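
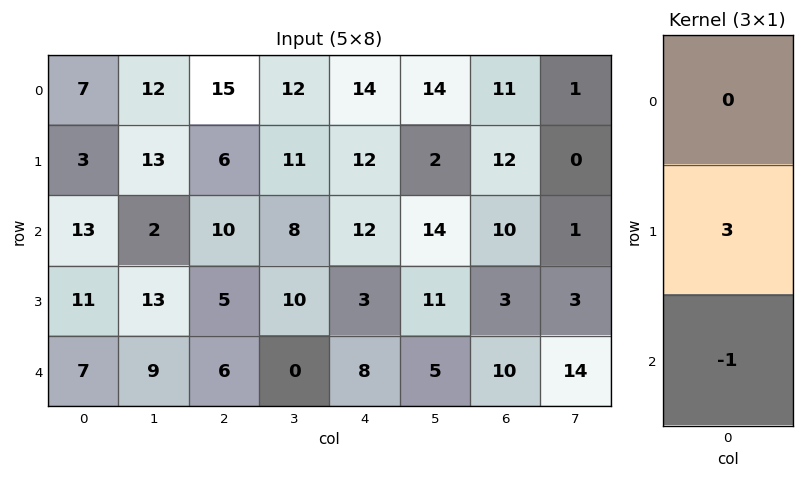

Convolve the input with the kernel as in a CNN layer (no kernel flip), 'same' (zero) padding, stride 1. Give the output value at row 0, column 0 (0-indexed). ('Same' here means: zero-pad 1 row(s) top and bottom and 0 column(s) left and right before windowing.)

The receptive field on the zero-padded input at this output position is [0 / 7 / 3]. Elementwise product with the kernel and sum: 7·3 + 3·-1.

18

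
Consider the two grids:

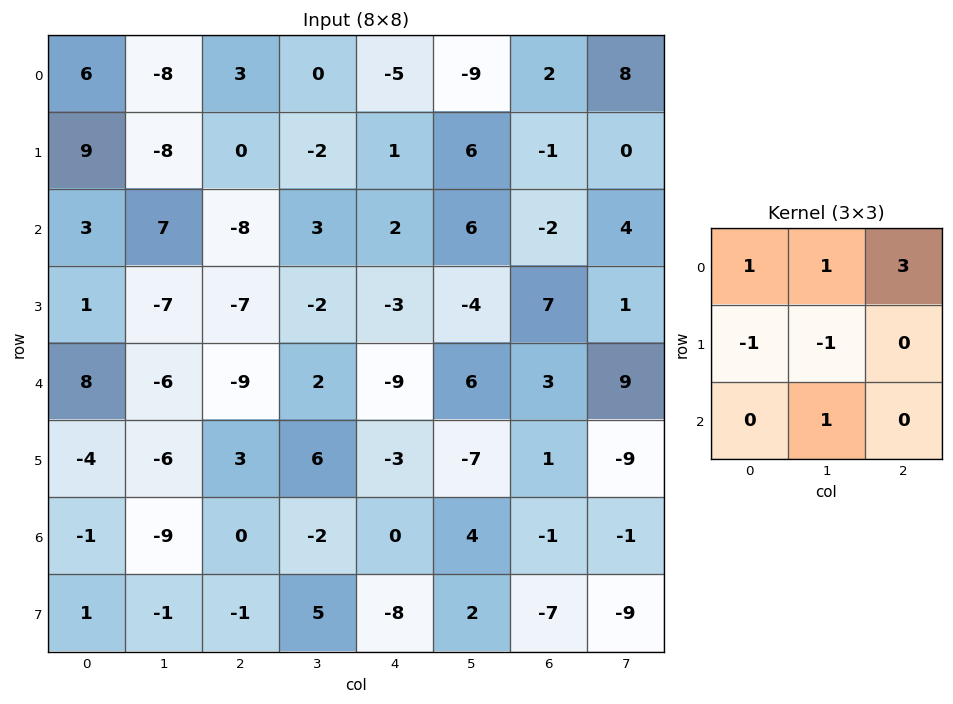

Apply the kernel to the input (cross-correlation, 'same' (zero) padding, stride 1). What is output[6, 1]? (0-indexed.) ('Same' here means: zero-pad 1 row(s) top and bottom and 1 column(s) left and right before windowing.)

The receptive field on the zero-padded input at this output position is [-4 -6 3 / -1 -9 0 / 1 -1 -1]. Elementwise product with the kernel and sum: -4·1 + -6·1 + 3·3 + -1·-1 + -9·-1 + -1·1.

8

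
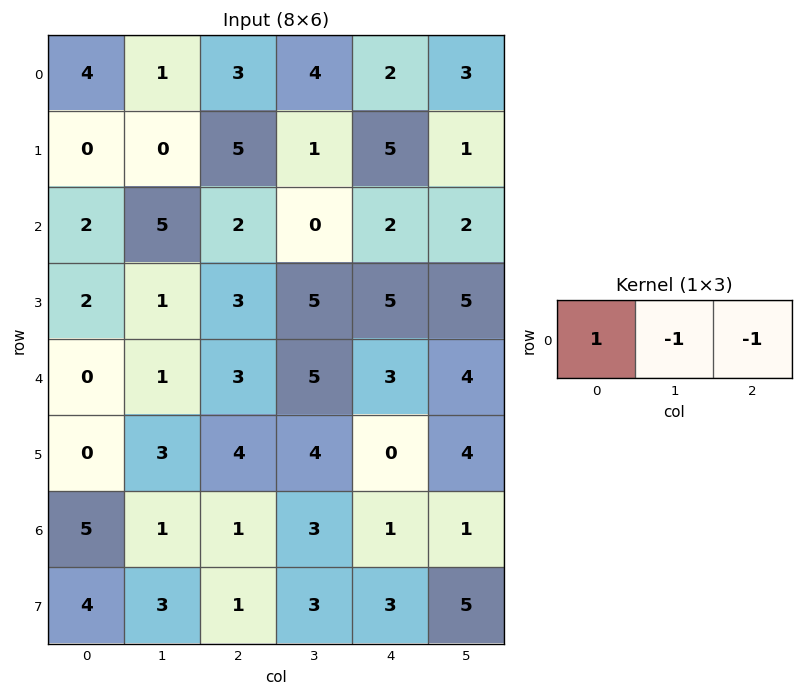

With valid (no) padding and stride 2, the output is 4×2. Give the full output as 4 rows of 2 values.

Output[0,0]: The receptive field on the input at this output position is [4 1 3]. Elementwise product with the kernel and sum: 4·1 + 1·-1 + 3·-1.

0 -3
-5 0
-4 -5
3 -3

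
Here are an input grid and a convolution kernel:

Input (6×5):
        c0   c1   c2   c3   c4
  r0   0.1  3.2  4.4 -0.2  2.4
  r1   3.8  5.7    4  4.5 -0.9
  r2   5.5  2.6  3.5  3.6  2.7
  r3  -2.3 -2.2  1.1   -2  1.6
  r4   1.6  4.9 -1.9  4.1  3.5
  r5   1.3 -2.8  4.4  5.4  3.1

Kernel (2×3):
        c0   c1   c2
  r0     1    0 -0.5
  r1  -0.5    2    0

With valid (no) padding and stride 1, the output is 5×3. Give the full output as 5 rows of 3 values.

Output[0,0]: The receptive field on the input at this output position is [0.1 3.2 4.4 / 3.8 5.7 4]. Elementwise product with the kernel and sum: 0.1·1 + 4.4·-0.5 + 3.8·-0.5 + 5.7·2.

7.4 8.45 10.2
4.25 9.15 9.9
0.5 4.1 -2.4
6.15 -7.45 9.45
-3.7 13.05 4.95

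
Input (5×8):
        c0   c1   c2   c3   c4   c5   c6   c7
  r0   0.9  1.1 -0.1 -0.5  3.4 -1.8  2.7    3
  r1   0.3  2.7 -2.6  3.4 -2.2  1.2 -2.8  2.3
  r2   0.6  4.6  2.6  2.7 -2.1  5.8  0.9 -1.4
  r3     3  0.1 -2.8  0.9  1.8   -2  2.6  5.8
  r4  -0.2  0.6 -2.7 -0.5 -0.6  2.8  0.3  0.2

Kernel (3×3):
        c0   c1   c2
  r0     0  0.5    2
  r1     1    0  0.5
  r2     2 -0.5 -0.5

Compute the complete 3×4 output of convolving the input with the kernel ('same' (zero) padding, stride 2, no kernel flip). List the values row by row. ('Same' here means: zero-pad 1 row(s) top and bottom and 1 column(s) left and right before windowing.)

Output[0,0]: The receptive field on the zero-padded input at this output position is [0 0 0 / 0 0.9 1.1 / 0 0.3 2.7]. Elementwise product with the kernel and sum: 0·0.5 + 0·2 + 0·1 + 1.1·0.5 + 0·2 + 0.3·-0.5 + 2.7·-0.5.
Output[0,1]: The receptive field on the zero-padded input at this output position is [0 0 0 / 1.1 -0.1 -0.5 / 2.7 -2.6 3.4]. Elementwise product with the kernel and sum: 0·0.5 + 0·2 + 1.1·1 + -0.5·0.5 + 2.7·2 + -2.6·-0.5 + 3.4·-0.5.

-0.95 5.85 5.9 2.35
6.3 12.6 8.8 0.1
2 0.75 -2.2 15.8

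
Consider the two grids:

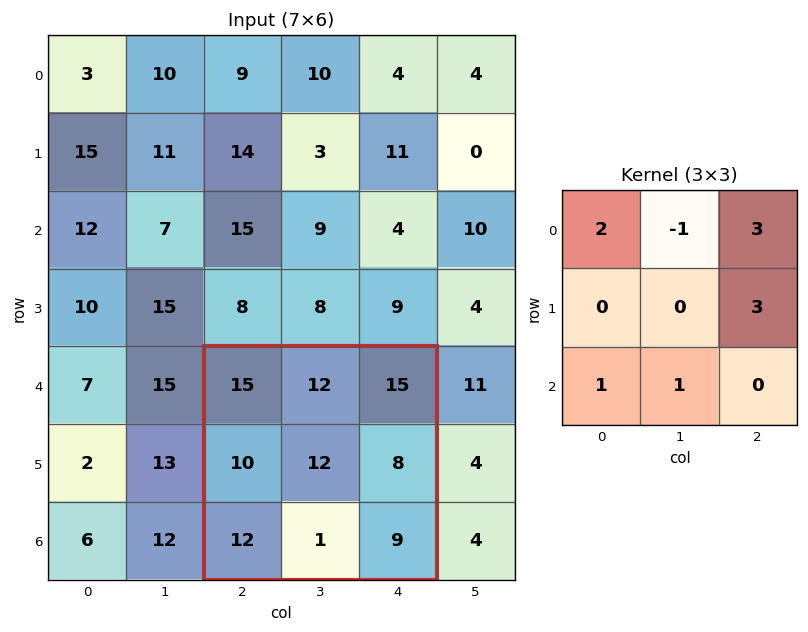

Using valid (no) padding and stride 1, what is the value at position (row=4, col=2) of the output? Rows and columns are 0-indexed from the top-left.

The receptive field on the input at this output position is [15 12 15 / 10 12 8 / 12 1 9]. Elementwise product with the kernel and sum: 15·2 + 12·-1 + 15·3 + 8·3 + 12·1 + 1·1.

100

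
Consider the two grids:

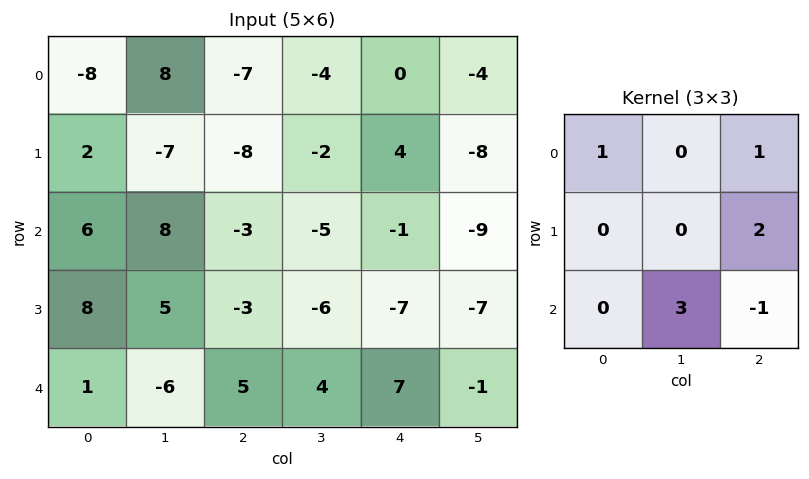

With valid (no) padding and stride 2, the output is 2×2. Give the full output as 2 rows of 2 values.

Output[0,0]: The receptive field on the input at this output position is [-8 8 -7 / 2 -7 -8 / 6 8 -3]. Elementwise product with the kernel and sum: -8·1 + -7·1 + -8·2 + 8·3 + -3·-1.

-4 -13
-26 -13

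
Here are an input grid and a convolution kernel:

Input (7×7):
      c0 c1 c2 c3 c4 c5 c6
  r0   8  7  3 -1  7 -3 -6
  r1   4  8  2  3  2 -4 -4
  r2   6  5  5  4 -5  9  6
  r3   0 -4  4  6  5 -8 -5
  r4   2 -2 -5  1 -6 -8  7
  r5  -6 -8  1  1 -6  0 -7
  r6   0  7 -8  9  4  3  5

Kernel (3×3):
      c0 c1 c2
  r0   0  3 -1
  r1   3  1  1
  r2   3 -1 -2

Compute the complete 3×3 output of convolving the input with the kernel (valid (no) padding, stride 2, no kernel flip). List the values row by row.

Output[0,0]: The receptive field on the input at this output position is [8 7 3 / 4 8 2 / 6 5 5]. Elementwise product with the kernel and sum: 7·3 + 3·-1 + 4·3 + 8·1 + 2·1 + 6·3 + 5·-1 + 5·-2.

43 22 -41
28 36 -1
-17 -34 -57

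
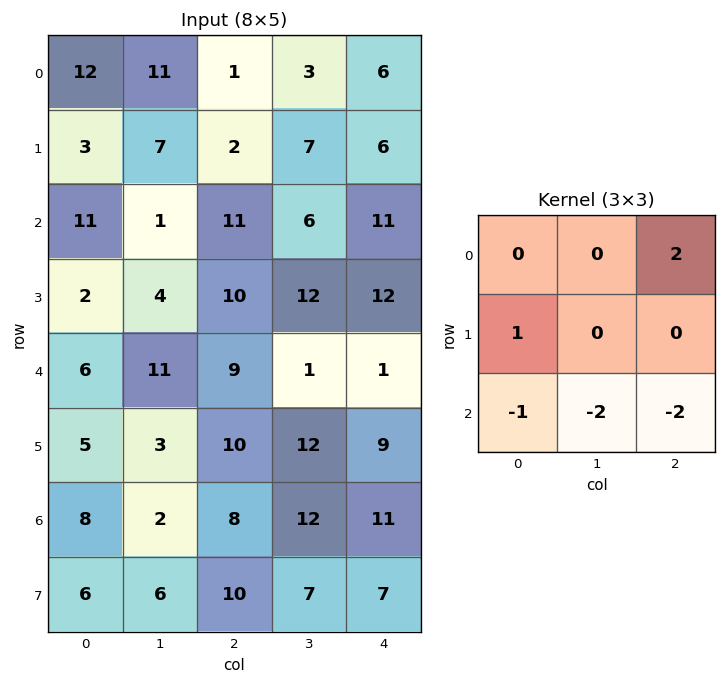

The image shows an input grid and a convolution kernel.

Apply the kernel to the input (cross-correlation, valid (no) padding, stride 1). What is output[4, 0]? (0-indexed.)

The receptive field on the input at this output position is [6 11 9 / 5 3 10 / 8 2 8]. Elementwise product with the kernel and sum: 9·2 + 5·1 + 8·-1 + 2·-2 + 8·-2.

-5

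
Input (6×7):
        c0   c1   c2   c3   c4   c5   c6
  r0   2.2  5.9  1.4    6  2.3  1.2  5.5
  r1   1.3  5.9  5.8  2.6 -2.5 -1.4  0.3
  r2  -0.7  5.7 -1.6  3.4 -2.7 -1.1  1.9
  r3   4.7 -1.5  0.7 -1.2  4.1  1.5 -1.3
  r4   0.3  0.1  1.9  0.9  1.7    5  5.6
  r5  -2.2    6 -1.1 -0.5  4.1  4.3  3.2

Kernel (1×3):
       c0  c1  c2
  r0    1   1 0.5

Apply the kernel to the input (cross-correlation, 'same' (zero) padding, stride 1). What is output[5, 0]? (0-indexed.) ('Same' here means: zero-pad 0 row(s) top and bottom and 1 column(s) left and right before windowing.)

The receptive field on the zero-padded input at this output position is [0 -2.2 6]. Elementwise product with the kernel and sum: 0·1 + -2.2·1 + 6·0.5.

0.8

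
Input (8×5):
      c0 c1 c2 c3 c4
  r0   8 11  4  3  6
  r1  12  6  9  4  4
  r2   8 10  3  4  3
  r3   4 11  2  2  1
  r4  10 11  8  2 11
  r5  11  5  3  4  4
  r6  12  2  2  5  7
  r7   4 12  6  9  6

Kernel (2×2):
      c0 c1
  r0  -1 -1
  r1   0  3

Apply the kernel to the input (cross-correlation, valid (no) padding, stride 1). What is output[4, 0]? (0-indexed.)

-6

The receptive field on the input at this output position is [10 11 / 11 5]. Elementwise product with the kernel and sum: 10·-1 + 11·-1 + 5·3.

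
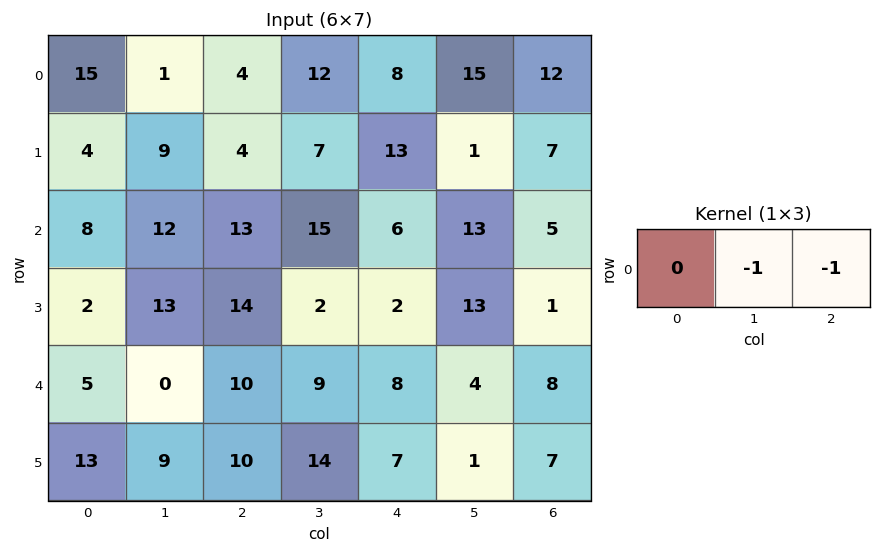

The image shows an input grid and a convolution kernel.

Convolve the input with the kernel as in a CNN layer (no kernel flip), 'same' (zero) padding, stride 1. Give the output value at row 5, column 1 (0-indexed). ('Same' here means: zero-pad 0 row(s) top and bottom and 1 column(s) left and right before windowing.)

-19

The receptive field on the zero-padded input at this output position is [13 9 10]. Elementwise product with the kernel and sum: 9·-1 + 10·-1.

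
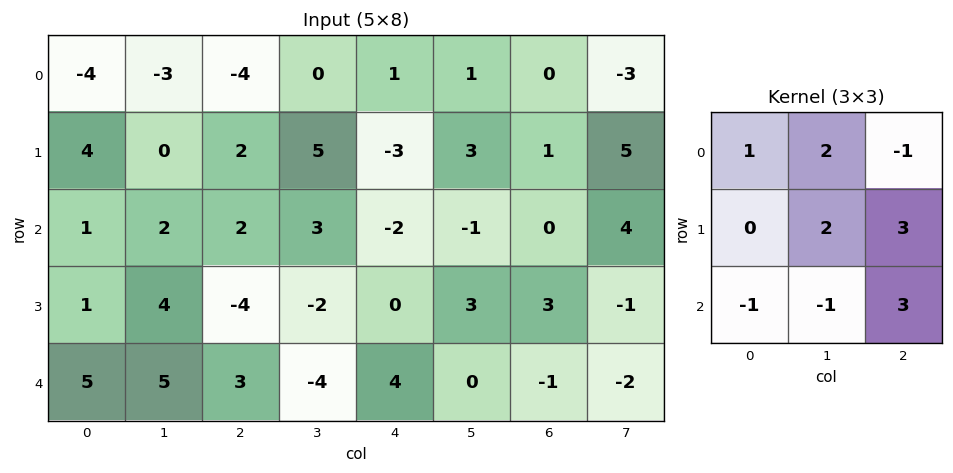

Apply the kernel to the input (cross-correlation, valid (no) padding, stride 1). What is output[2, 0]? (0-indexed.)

-2

The receptive field on the input at this output position is [1 2 2 / 1 4 -4 / 5 5 3]. Elementwise product with the kernel and sum: 1·1 + 2·2 + 2·-1 + 4·2 + -4·3 + 5·-1 + 5·-1 + 3·3.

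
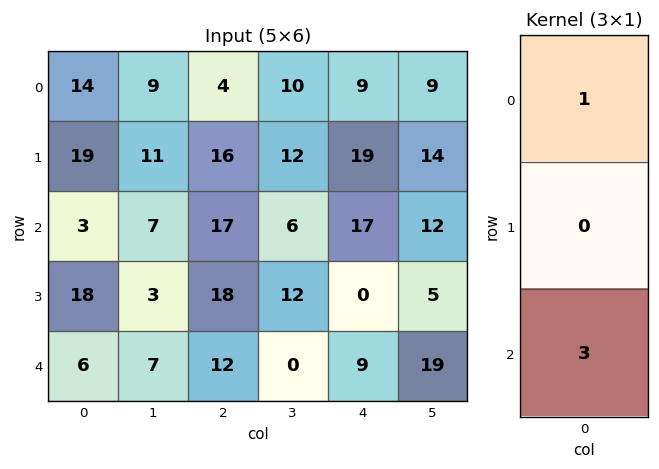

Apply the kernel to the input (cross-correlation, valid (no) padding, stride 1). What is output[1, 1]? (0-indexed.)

The receptive field on the input at this output position is [11 / 7 / 3]. Elementwise product with the kernel and sum: 11·1 + 3·3.

20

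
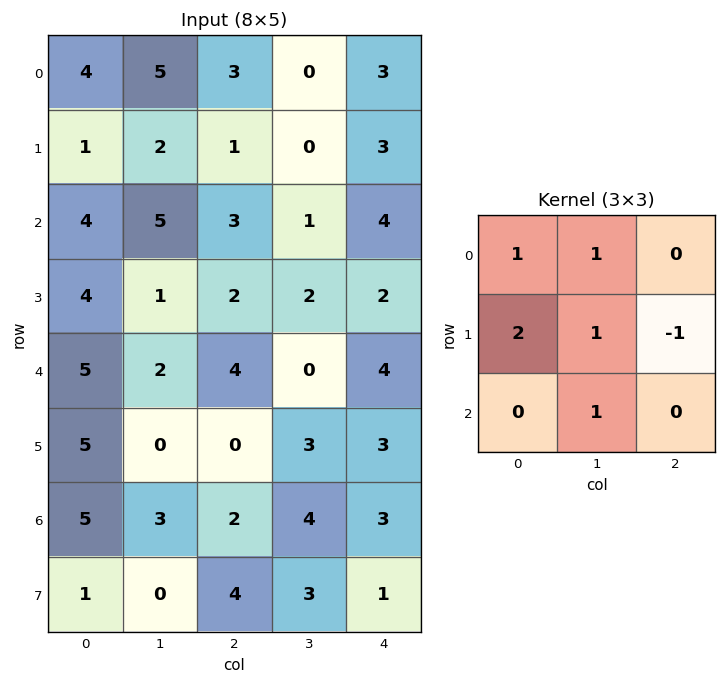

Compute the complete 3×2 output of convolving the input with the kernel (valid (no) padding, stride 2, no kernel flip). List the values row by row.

Output[0,0]: The receptive field on the input at this output position is [4 5 3 / 1 2 1 / 4 5 3]. Elementwise product with the kernel and sum: 4·1 + 5·1 + 1·2 + 2·1 + 1·-1 + 5·1.

17 3
18 8
20 8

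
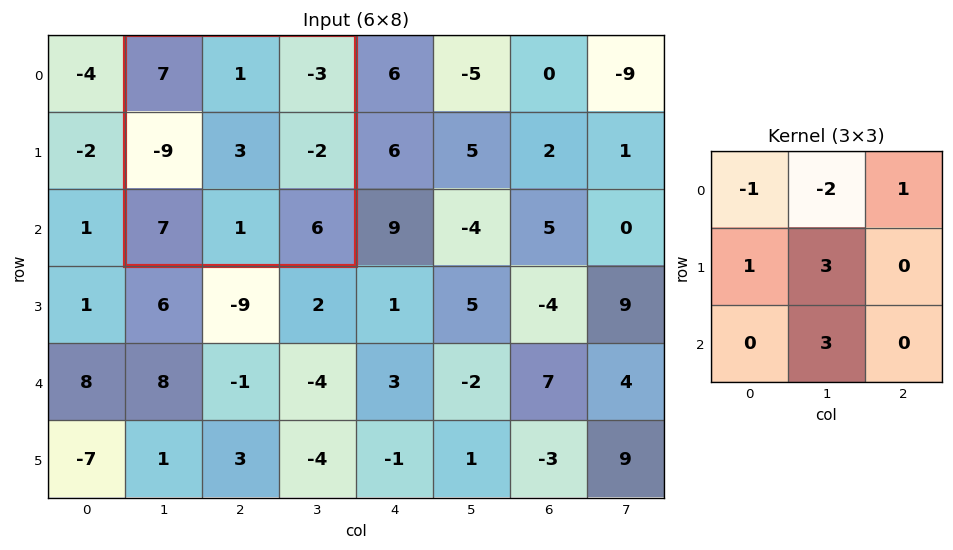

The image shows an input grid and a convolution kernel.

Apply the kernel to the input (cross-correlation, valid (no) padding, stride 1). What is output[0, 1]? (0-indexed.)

The receptive field on the input at this output position is [7 1 -3 / -9 3 -2 / 7 1 6]. Elementwise product with the kernel and sum: 7·-1 + 1·-2 + -3·1 + -9·1 + 3·3 + 1·3.

-9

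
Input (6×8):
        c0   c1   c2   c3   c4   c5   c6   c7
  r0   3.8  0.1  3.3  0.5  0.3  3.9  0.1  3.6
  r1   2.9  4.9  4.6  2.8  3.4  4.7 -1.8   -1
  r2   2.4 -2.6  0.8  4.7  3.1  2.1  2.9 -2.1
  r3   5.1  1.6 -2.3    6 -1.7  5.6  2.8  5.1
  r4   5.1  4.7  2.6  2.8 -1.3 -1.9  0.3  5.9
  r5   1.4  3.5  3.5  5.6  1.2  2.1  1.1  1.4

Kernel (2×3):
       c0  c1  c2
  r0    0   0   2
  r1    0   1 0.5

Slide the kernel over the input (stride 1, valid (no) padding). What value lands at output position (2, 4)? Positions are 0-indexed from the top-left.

12.8

The receptive field on the input at this output position is [3.1 2.1 2.9 / -1.7 5.6 2.8]. Elementwise product with the kernel and sum: 2.9·2 + 5.6·1 + 2.8·0.5.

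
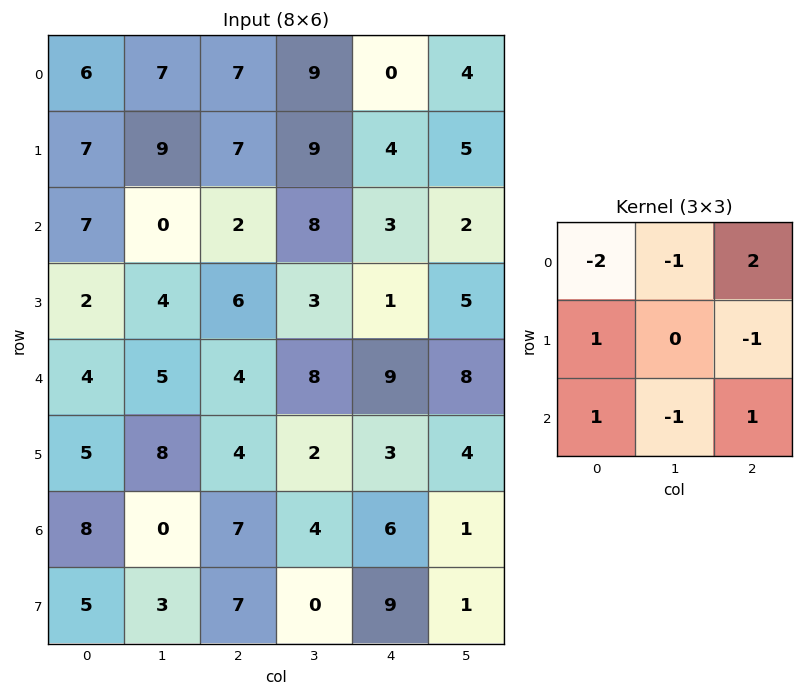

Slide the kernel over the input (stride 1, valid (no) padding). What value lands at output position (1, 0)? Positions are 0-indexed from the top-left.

0

The receptive field on the input at this output position is [7 9 7 / 7 0 2 / 2 4 6]. Elementwise product with the kernel and sum: 7·-2 + 9·-1 + 7·2 + 7·1 + 2·-1 + 2·1 + 4·-1 + 6·1.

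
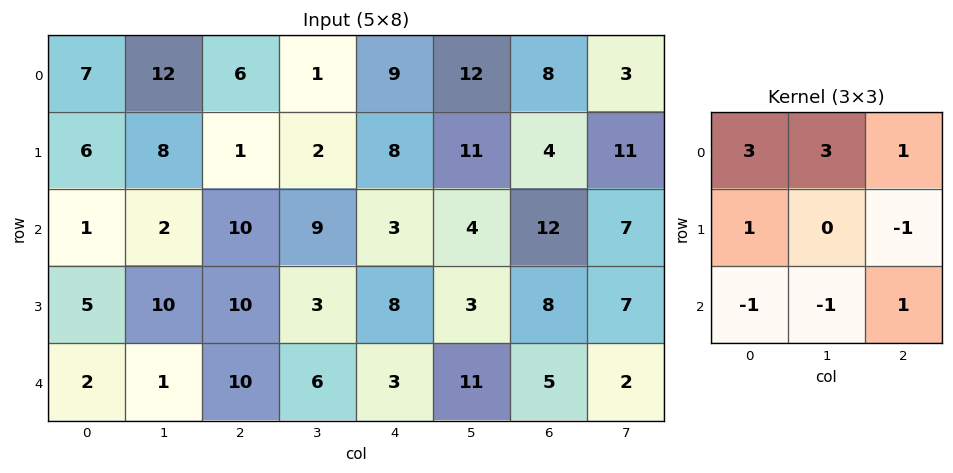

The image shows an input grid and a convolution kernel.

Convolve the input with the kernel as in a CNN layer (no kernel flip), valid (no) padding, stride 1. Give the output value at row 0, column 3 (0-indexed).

The receptive field on the input at this output position is [1 9 12 / 2 8 11 / 9 3 4]. Elementwise product with the kernel and sum: 1·3 + 9·3 + 12·1 + 2·1 + 11·-1 + 9·-1 + 3·-1 + 4·1.

25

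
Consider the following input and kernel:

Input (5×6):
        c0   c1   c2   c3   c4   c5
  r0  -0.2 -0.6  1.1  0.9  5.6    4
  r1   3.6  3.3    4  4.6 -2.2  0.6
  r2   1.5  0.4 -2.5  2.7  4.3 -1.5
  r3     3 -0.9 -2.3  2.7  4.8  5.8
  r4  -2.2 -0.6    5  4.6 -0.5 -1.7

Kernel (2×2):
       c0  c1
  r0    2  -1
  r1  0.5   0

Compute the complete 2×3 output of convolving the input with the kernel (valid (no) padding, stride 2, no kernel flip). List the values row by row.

2 3.3 6.1
4.1 -8.85 12.5

Output[0,0]: The receptive field on the input at this output position is [-0.2 -0.6 / 3.6 3.3]. Elementwise product with the kernel and sum: -0.2·2 + -0.6·-1 + 3.6·0.5.
Output[0,1]: The receptive field on the input at this output position is [1.1 0.9 / 4 4.6]. Elementwise product with the kernel and sum: 1.1·2 + 0.9·-1 + 4·0.5.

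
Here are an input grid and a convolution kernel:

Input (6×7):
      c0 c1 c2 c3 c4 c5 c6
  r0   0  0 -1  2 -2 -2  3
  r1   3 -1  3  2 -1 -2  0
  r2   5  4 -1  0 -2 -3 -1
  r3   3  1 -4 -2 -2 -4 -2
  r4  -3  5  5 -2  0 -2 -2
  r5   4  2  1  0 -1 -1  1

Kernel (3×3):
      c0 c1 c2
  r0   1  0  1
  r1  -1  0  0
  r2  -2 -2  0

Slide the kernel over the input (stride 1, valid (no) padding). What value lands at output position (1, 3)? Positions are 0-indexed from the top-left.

The receptive field on the input at this output position is [2 -1 -2 / 0 -2 -3 / -2 -2 -4]. Elementwise product with the kernel and sum: 2·1 + -2·1 + 0·-1 + -2·-2 + -2·-2.

8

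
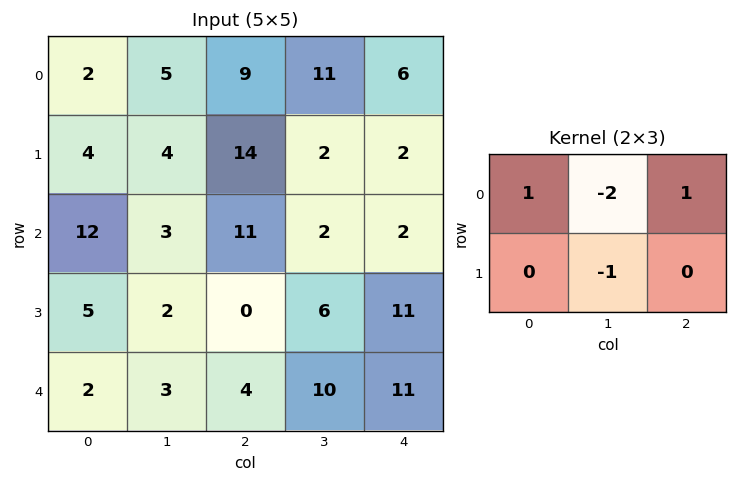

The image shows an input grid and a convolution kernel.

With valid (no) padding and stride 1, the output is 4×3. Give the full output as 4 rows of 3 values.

Output[0,0]: The receptive field on the input at this output position is [2 5 9 / 4 4 14]. Elementwise product with the kernel and sum: 2·1 + 5·-2 + 9·1 + 4·-1.

-3 -16 -9
7 -33 10
15 -17 3
-2 4 -11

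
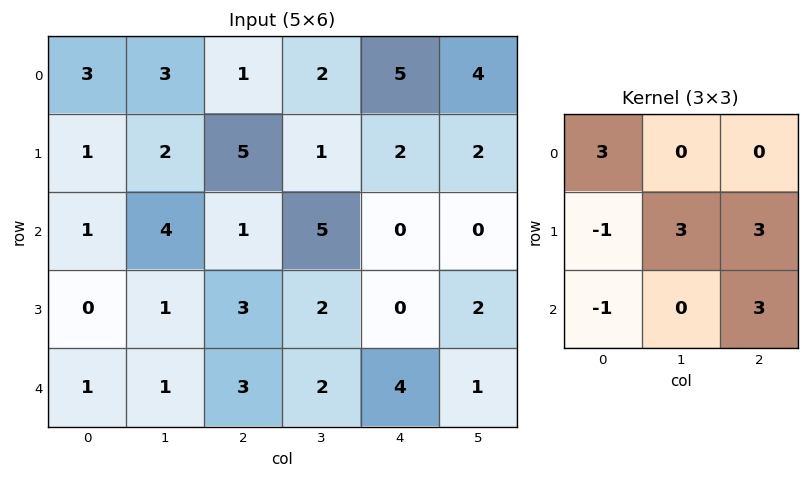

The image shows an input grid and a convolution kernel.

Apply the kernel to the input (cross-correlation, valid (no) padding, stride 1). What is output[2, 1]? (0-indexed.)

31

The receptive field on the input at this output position is [4 1 5 / 1 3 2 / 1 3 2]. Elementwise product with the kernel and sum: 4·3 + 1·-1 + 3·3 + 2·3 + 1·-1 + 2·3.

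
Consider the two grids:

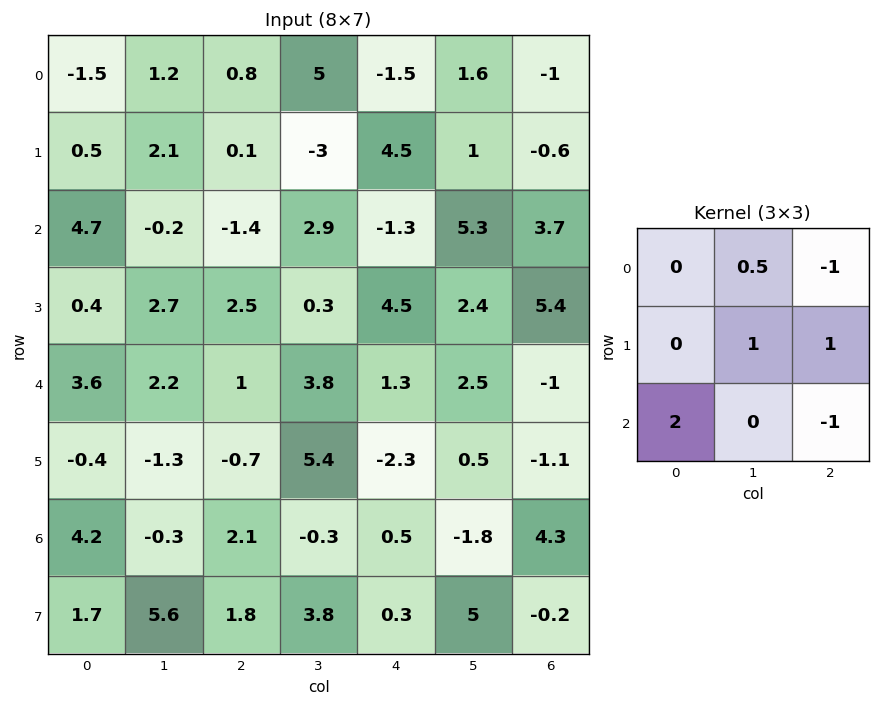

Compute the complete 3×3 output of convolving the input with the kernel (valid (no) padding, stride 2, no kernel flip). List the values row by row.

Output[0,0]: The receptive field on the input at this output position is [-1.5 1.2 0.8 / 0.5 2.1 0.1 / 4.7 -0.2 -1.4]. Elementwise product with the kernel and sum: 1.2·0.5 + 0.8·-1 + 2.1·1 + 0.1·1 + 4.7·2 + -1.4·-1.

12.8 4 -4.1
12.7 8.25 10.35
4.4 7.4 -1.65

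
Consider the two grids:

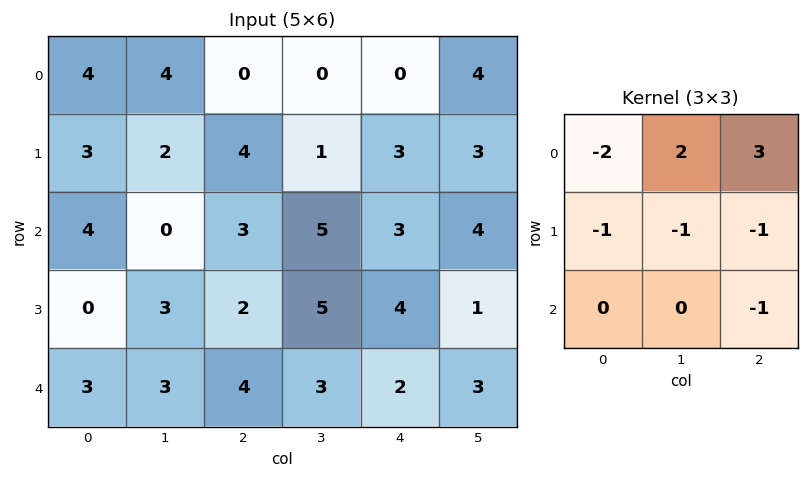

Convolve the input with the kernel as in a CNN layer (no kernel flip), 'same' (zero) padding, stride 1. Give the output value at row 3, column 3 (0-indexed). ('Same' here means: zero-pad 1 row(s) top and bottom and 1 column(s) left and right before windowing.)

The receptive field on the zero-padded input at this output position is [3 5 3 / 2 5 4 / 4 3 2]. Elementwise product with the kernel and sum: 3·-2 + 5·2 + 3·3 + 2·-1 + 5·-1 + 4·-1 + 2·-1.

0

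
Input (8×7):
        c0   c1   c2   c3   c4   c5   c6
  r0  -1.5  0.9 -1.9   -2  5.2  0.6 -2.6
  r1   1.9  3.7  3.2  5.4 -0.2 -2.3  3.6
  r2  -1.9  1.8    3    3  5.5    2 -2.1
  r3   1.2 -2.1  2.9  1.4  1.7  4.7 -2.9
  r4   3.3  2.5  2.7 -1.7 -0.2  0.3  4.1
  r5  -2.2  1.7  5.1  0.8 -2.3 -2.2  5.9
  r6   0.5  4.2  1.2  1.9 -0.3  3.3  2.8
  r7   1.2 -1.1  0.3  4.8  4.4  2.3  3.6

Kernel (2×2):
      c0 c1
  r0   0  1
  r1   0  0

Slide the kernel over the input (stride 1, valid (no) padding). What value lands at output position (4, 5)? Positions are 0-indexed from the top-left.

The receptive field on the input at this output position is [0.3 4.1 / -2.2 5.9]. Elementwise product with the kernel and sum: 4.1·1.

4.1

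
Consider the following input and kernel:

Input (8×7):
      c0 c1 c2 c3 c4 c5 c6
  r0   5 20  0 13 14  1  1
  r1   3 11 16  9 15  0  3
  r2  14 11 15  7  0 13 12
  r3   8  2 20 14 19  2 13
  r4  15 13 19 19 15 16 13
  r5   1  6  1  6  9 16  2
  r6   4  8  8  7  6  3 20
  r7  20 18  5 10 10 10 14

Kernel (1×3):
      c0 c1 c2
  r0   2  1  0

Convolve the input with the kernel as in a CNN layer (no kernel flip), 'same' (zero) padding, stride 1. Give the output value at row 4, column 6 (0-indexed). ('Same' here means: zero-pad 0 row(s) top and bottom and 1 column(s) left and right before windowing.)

The receptive field on the zero-padded input at this output position is [16 13 0]. Elementwise product with the kernel and sum: 16·2 + 13·1.

45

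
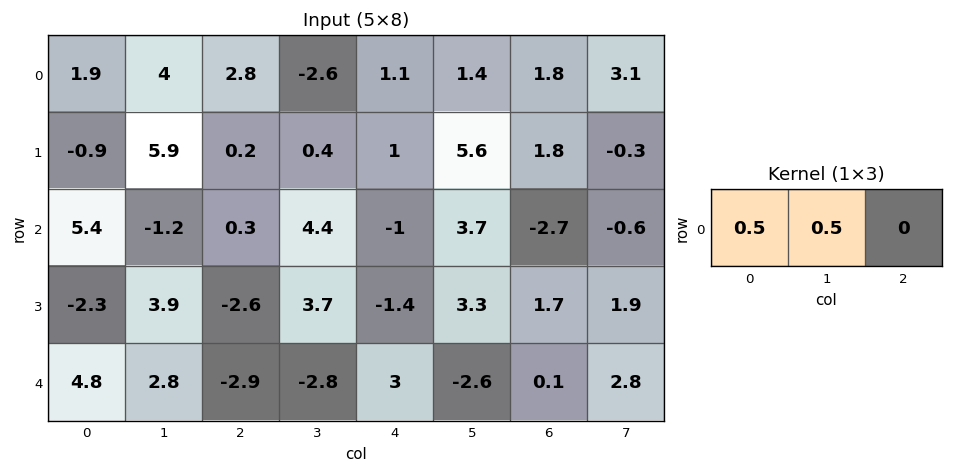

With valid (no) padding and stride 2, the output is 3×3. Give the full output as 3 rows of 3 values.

2.95 0.1 1.25
2.1 2.35 1.35
3.8 -2.85 0.2

Output[0,0]: The receptive field on the input at this output position is [1.9 4 2.8]. Elementwise product with the kernel and sum: 1.9·0.5 + 4·0.5.
Output[0,1]: The receptive field on the input at this output position is [2.8 -2.6 1.1]. Elementwise product with the kernel and sum: 2.8·0.5 + -2.6·0.5.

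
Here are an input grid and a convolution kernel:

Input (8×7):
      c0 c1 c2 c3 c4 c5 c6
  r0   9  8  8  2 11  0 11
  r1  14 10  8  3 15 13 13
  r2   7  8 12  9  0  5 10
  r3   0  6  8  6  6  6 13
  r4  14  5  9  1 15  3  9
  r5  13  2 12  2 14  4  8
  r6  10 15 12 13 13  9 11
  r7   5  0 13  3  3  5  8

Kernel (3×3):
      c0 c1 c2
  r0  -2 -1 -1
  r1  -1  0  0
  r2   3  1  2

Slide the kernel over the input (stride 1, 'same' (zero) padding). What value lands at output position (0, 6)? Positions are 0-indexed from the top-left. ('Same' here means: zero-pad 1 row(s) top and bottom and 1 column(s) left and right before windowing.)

The receptive field on the zero-padded input at this output position is [0 0 0 / 0 11 0 / 13 13 0]. Elementwise product with the kernel and sum: 0·-2 + 0·-1 + 0·-1 + 0·-1 + 13·3 + 13·1 + 0·2.

52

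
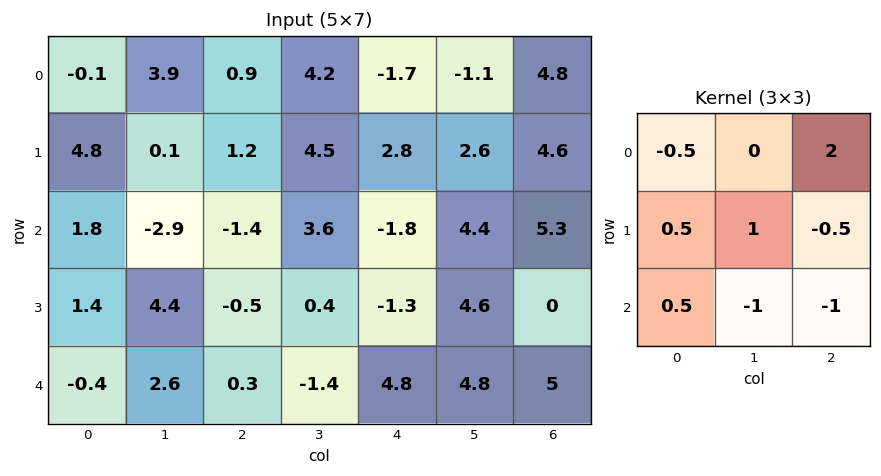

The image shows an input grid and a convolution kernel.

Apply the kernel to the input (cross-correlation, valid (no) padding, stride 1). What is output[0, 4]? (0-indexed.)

The receptive field on the input at this output position is [-1.7 -1.1 4.8 / 2.8 2.6 4.6 / -1.8 4.4 5.3]. Elementwise product with the kernel and sum: -1.7·-0.5 + 4.8·2 + 2.8·0.5 + 2.6·1 + 4.6·-0.5 + -1.8·0.5 + 4.4·-1 + 5.3·-1.

1.55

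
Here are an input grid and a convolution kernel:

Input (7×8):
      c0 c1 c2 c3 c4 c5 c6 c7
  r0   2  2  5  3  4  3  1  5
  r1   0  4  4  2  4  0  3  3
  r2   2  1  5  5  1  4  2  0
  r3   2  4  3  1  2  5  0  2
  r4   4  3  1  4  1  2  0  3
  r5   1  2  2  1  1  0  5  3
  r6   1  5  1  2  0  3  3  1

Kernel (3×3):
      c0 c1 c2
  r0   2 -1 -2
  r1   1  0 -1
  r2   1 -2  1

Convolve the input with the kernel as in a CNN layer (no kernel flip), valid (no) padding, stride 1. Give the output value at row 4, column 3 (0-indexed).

9

The receptive field on the input at this output position is [4 1 2 / 1 1 0 / 2 0 3]. Elementwise product with the kernel and sum: 4·2 + 1·-1 + 2·-2 + 1·1 + 0·-1 + 2·1 + 0·-2 + 3·1.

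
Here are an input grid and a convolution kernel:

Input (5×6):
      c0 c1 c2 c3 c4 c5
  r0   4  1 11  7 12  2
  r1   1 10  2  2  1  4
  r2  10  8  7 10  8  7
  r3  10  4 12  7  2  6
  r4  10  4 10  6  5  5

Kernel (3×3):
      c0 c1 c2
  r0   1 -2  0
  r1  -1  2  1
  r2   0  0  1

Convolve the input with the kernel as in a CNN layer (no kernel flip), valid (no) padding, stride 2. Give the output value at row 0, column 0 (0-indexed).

The receptive field on the input at this output position is [4 1 11 / 1 10 2 / 10 8 7]. Elementwise product with the kernel and sum: 4·1 + 1·-2 + 1·-1 + 10·2 + 2·1 + 7·1.

30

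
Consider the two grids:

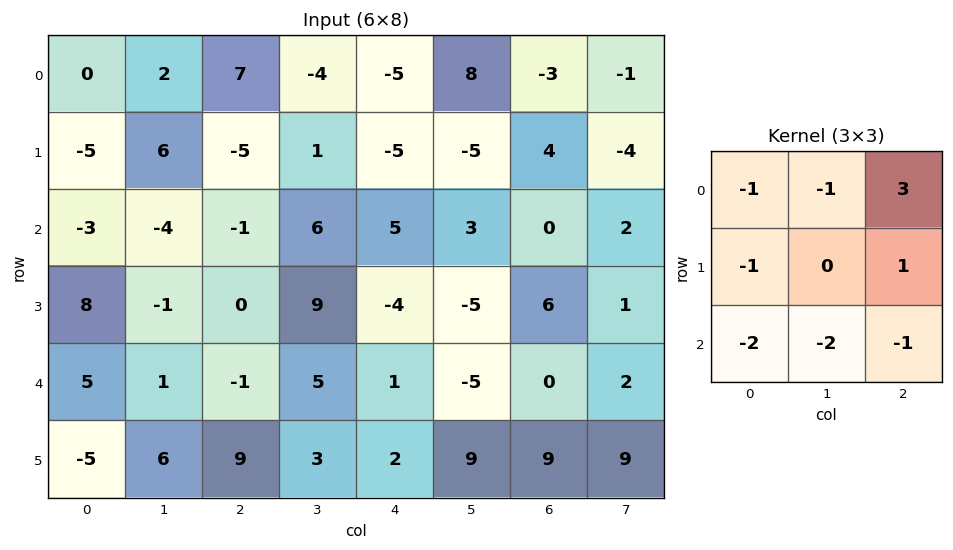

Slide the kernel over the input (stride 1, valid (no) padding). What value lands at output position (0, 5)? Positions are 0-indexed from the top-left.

-15

The receptive field on the input at this output position is [8 -3 -1 / -5 4 -4 / 3 0 2]. Elementwise product with the kernel and sum: 8·-1 + -3·-1 + -1·3 + -5·-1 + -4·1 + 3·-2 + 0·-2 + 2·-1.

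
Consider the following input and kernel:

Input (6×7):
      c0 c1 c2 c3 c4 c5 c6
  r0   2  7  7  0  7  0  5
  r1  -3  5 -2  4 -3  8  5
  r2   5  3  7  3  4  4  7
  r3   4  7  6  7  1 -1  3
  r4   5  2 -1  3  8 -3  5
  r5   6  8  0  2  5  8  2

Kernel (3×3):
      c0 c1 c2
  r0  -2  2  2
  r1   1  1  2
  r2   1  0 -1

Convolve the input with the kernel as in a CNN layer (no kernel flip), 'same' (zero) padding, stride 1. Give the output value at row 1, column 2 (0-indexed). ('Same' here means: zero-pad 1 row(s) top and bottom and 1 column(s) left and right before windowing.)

11

The receptive field on the zero-padded input at this output position is [7 7 0 / 5 -2 4 / 3 7 3]. Elementwise product with the kernel and sum: 7·-2 + 7·2 + 0·2 + 5·1 + -2·1 + 4·2 + 3·1 + 3·-1.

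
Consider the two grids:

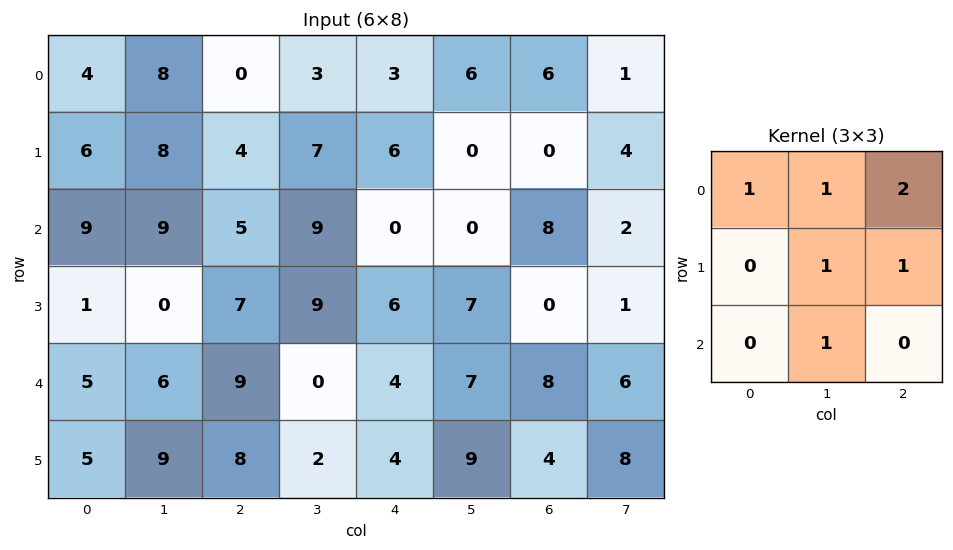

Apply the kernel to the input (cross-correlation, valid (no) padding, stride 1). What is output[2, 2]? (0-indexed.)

29

The receptive field on the input at this output position is [5 9 0 / 7 9 6 / 9 0 4]. Elementwise product with the kernel and sum: 5·1 + 9·1 + 0·2 + 9·1 + 6·1 + 0·1.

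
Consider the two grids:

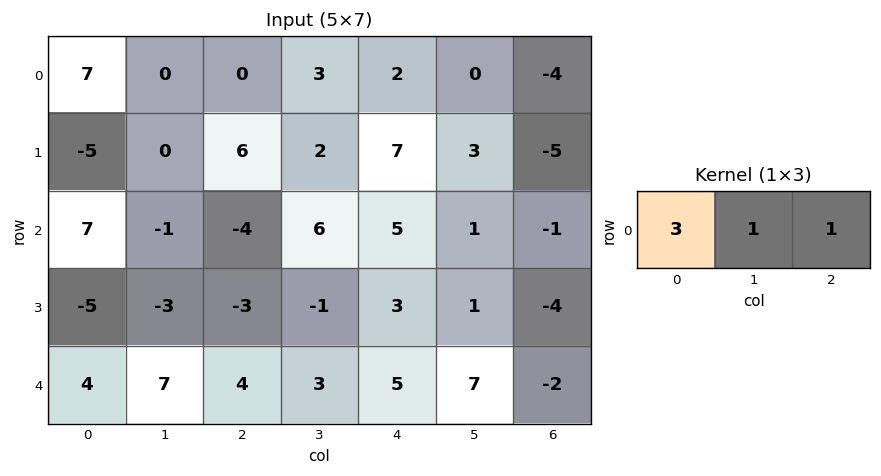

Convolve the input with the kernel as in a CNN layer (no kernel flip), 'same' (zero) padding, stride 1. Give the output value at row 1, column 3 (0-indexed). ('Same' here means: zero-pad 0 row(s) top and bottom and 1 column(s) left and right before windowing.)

The receptive field on the zero-padded input at this output position is [6 2 7]. Elementwise product with the kernel and sum: 6·3 + 2·1 + 7·1.

27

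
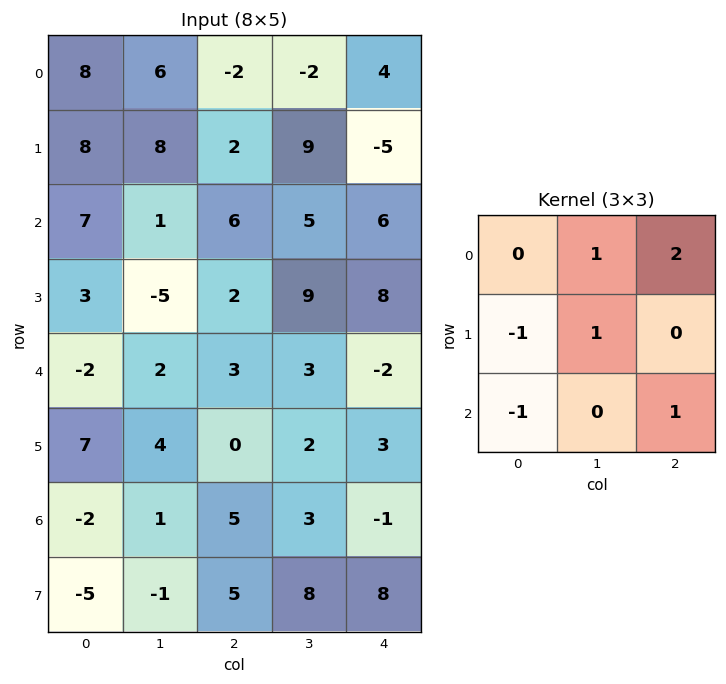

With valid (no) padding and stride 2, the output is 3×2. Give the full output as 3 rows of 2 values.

1 13
10 19
12 -5

Output[0,0]: The receptive field on the input at this output position is [8 6 -2 / 8 8 2 / 7 1 6]. Elementwise product with the kernel and sum: 6·1 + -2·2 + 8·-1 + 8·1 + 7·-1 + 6·1.
Output[0,1]: The receptive field on the input at this output position is [-2 -2 4 / 2 9 -5 / 6 5 6]. Elementwise product with the kernel and sum: -2·1 + 4·2 + 2·-1 + 9·1 + 6·-1 + 6·1.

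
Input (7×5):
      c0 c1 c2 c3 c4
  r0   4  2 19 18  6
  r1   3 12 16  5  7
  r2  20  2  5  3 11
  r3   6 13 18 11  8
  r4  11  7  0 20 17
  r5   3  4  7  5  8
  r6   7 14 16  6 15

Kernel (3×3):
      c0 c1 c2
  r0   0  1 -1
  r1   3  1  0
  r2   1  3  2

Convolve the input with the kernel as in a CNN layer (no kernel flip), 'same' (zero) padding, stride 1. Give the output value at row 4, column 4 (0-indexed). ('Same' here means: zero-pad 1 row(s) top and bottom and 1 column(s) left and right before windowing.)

The receptive field on the zero-padded input at this output position is [11 8 0 / 20 17 0 / 5 8 0]. Elementwise product with the kernel and sum: 8·1 + 0·-1 + 20·3 + 17·1 + 5·1 + 8·3 + 0·2.

114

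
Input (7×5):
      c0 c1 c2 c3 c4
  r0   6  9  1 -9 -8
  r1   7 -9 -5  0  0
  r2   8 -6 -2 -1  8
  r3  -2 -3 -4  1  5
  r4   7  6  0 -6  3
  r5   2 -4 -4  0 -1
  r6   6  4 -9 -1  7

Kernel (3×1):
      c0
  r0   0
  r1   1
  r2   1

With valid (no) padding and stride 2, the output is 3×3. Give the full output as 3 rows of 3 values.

15 -7 8
5 -4 8
8 -13 6

Output[0,0]: The receptive field on the input at this output position is [6 / 7 / 8]. Elementwise product with the kernel and sum: 7·1 + 8·1.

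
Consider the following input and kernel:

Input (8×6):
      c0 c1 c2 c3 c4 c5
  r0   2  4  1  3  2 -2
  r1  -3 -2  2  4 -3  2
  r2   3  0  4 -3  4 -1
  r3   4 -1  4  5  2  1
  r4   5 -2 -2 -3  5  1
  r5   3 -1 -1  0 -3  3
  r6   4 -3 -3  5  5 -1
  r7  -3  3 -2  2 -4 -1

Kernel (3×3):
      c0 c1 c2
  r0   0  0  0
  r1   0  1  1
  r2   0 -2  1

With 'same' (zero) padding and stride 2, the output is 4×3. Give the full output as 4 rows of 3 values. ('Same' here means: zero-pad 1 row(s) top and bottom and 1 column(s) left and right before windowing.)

Output[0,0]: The receptive field on the zero-padded input at this output position is [0 0 0 / 0 2 4 / 0 -3 -2]. Elementwise product with the kernel and sum: 2·1 + 4·1 + -3·-2 + -2·1.
Output[0,1]: The receptive field on the zero-padded input at this output position is [0 0 0 / 4 1 3 / -2 2 4]. Elementwise product with the kernel and sum: 1·1 + 3·1 + 2·-2 + 4·1.

10 4 8
-6 -2 0
-4 -3 15
10 8 11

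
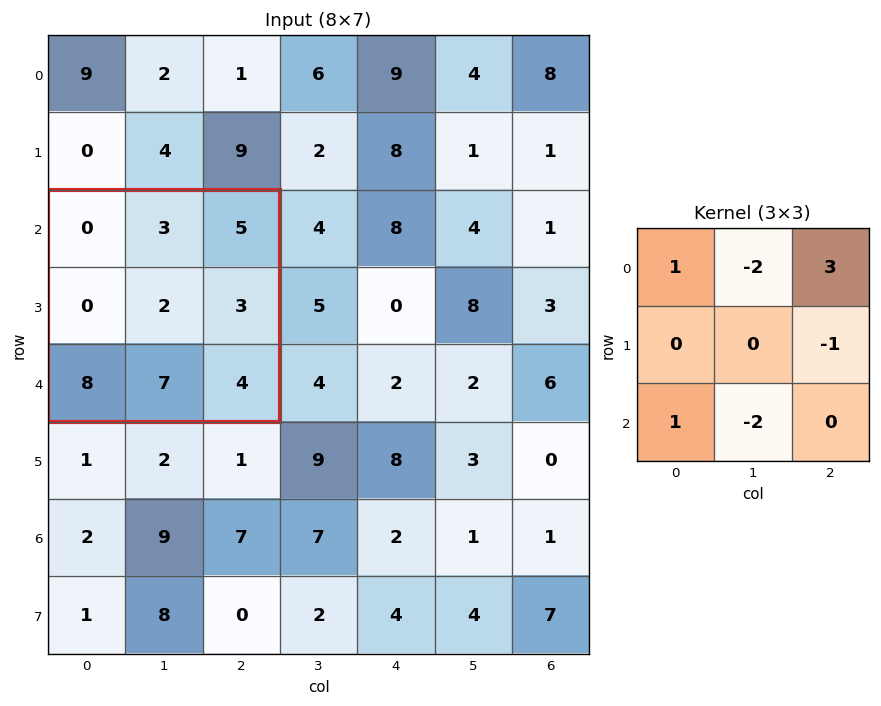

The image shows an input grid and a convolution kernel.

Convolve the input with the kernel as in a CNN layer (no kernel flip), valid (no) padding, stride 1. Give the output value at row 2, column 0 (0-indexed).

0

The receptive field on the input at this output position is [0 3 5 / 0 2 3 / 8 7 4]. Elementwise product with the kernel and sum: 0·1 + 3·-2 + 5·3 + 3·-1 + 8·1 + 7·-2.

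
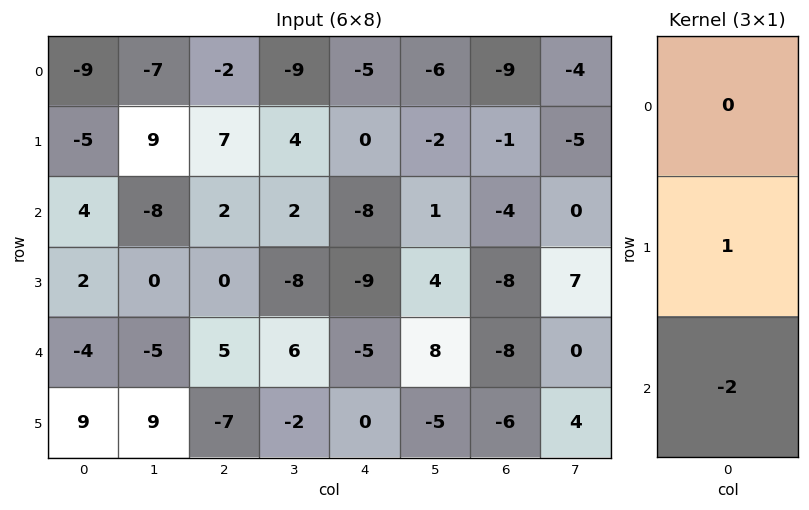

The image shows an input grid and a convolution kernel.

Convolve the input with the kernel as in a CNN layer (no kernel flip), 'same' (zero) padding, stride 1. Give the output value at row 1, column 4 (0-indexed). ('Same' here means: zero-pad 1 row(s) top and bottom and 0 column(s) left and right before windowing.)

16

The receptive field on the zero-padded input at this output position is [-5 / 0 / -8]. Elementwise product with the kernel and sum: 0·1 + -8·-2.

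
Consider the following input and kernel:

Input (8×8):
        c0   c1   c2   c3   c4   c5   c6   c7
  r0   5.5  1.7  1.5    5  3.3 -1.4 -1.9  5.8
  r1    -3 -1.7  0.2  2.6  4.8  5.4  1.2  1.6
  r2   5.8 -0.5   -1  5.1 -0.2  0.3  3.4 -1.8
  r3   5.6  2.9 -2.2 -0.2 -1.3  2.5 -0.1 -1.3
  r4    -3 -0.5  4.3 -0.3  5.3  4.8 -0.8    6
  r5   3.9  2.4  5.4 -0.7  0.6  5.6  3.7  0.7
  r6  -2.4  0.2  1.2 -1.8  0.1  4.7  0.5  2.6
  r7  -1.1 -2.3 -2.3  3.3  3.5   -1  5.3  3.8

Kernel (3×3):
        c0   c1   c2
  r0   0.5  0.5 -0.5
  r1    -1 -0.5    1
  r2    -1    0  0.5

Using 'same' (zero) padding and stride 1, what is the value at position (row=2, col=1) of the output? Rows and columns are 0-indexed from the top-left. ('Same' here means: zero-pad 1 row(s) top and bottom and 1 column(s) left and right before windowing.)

The receptive field on the zero-padded input at this output position is [-3 -1.7 0.2 / 5.8 -0.5 -1 / 5.6 2.9 -2.2]. Elementwise product with the kernel and sum: -3·0.5 + -1.7·0.5 + 0.2·-0.5 + 5.8·-1 + -0.5·-0.5 + -1·1 + 5.6·-1 + -2.2·0.5.

-15.7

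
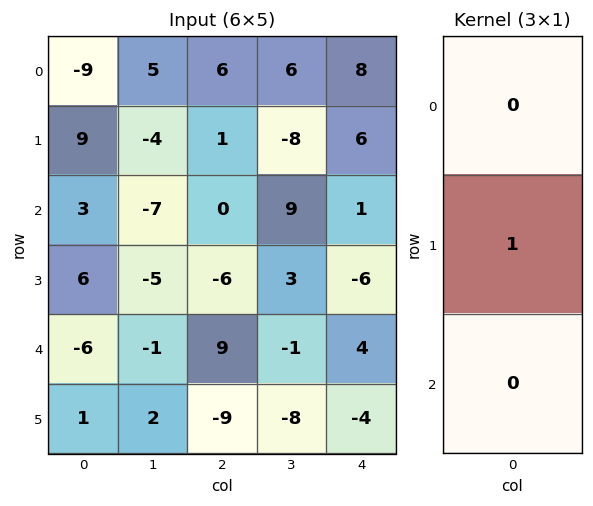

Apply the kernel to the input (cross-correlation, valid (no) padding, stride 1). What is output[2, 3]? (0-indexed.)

The receptive field on the input at this output position is [9 / 3 / -1]. Elementwise product with the kernel and sum: 3·1.

3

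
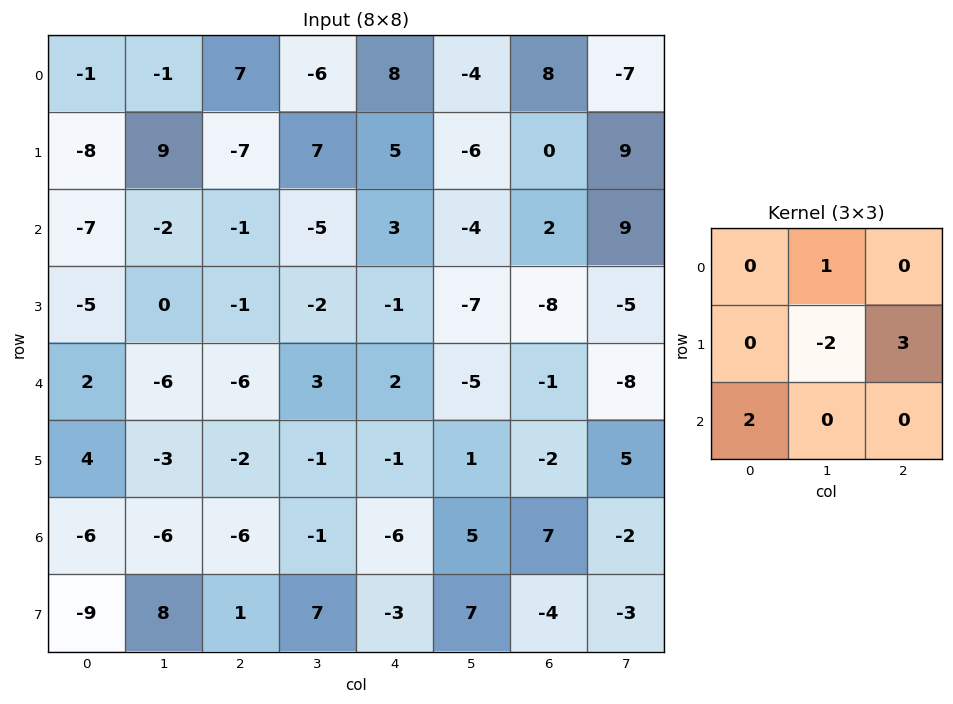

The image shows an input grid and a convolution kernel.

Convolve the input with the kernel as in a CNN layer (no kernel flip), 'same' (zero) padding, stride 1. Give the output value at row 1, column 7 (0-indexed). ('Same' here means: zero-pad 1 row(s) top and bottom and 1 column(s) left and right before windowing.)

The receptive field on the zero-padded input at this output position is [8 -7 0 / 0 9 0 / 2 9 0]. Elementwise product with the kernel and sum: -7·1 + 9·-2 + 0·3 + 2·2.

-21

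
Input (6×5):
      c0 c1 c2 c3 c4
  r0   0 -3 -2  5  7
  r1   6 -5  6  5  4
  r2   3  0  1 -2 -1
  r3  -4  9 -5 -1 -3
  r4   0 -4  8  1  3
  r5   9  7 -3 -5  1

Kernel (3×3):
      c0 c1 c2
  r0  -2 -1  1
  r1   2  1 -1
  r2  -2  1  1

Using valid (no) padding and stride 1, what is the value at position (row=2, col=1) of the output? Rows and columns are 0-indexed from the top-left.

28

The receptive field on the input at this output position is [0 1 -2 / 9 -5 -1 / -4 8 1]. Elementwise product with the kernel and sum: 0·-2 + 1·-1 + -2·1 + 9·2 + -5·1 + -1·-1 + -4·-2 + 8·1 + 1·1.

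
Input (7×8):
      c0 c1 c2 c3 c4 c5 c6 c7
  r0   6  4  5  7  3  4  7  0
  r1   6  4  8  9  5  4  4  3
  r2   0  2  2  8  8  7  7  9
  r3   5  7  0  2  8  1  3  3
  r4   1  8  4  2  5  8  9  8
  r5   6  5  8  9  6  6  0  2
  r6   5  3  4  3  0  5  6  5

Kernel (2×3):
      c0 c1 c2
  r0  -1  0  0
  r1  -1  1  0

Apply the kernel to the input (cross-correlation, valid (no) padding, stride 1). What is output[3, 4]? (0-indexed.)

-5

The receptive field on the input at this output position is [8 1 3 / 5 8 9]. Elementwise product with the kernel and sum: 8·-1 + 5·-1 + 8·1.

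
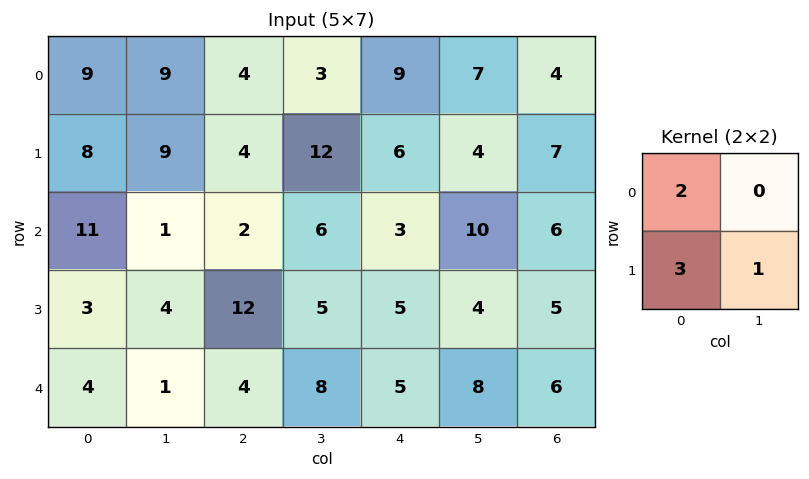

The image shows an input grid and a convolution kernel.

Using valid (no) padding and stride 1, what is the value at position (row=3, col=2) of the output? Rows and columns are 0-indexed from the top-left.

The receptive field on the input at this output position is [12 5 / 4 8]. Elementwise product with the kernel and sum: 12·2 + 4·3 + 8·1.

44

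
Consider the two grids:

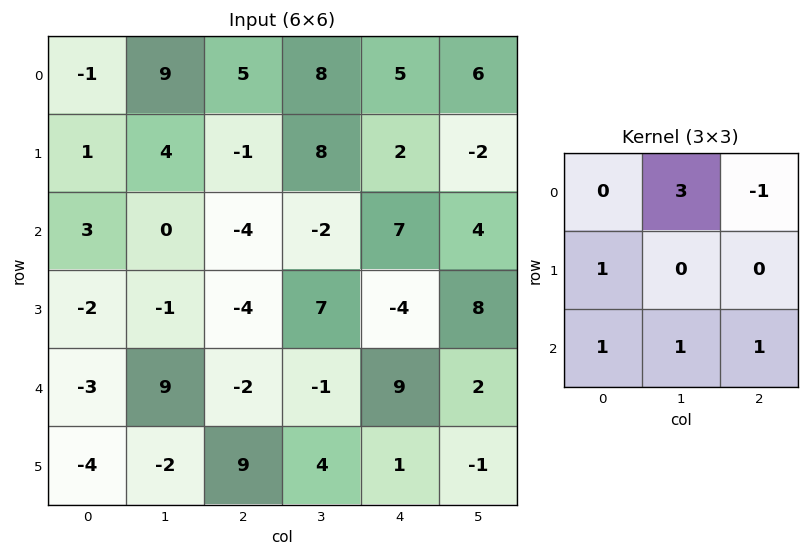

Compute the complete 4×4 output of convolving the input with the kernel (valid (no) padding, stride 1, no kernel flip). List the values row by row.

22 5 19 26
9 -9 17 17
6 -5 -11 34
1 1 37 -17

Output[0,0]: The receptive field on the input at this output position is [-1 9 5 / 1 4 -1 / 3 0 -4]. Elementwise product with the kernel and sum: 9·3 + 5·-1 + 1·1 + 3·1 + 0·1 + -4·1.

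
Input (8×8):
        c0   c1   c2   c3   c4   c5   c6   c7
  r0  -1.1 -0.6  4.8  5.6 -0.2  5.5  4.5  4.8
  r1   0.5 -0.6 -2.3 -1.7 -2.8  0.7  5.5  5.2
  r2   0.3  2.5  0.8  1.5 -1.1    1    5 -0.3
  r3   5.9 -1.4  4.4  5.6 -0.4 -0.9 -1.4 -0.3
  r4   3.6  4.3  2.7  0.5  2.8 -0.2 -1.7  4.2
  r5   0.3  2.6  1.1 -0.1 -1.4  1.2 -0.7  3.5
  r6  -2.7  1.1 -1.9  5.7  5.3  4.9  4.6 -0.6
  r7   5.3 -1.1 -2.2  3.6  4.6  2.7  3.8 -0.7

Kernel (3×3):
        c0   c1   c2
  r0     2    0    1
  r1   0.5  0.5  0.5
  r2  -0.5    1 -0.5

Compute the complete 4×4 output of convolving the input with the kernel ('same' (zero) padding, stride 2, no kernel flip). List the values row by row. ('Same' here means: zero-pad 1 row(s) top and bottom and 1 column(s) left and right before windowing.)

Output[0,0]: The receptive field on the zero-padded input at this output position is [0 0 0 / 0 -1.1 -0.6 / 0 0.5 -0.6]. Elementwise product with the kernel and sum: 0·2 + 0·1 + 0·0.5 + -1.1·0.5 + -0.6·0.5 + 0·-0.5 + 0.5·1 + -0.6·-0.5.

-0.05 3.75 3.15 9.95
7.4 1.8 -4.75 8.65
1.55 6.4 9.9 -4
7.65 4.1 10.4 13.15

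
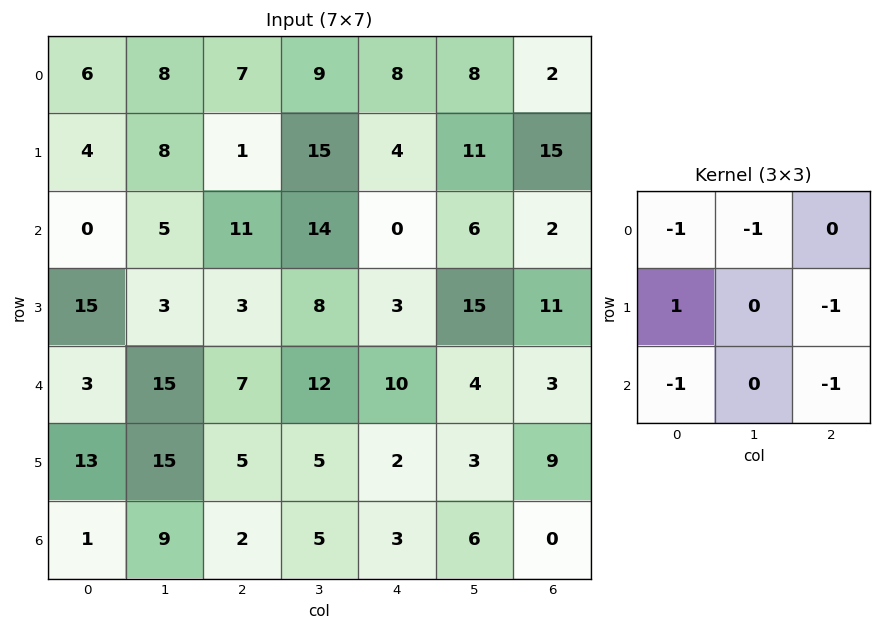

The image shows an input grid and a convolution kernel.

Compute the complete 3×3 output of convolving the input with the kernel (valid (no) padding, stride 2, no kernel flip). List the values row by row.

-22 -30 -29
-3 -42 -27
-13 -21 -24

Output[0,0]: The receptive field on the input at this output position is [6 8 7 / 4 8 1 / 0 5 11]. Elementwise product with the kernel and sum: 6·-1 + 8·-1 + 4·1 + 1·-1 + 0·-1 + 11·-1.
Output[0,1]: The receptive field on the input at this output position is [7 9 8 / 1 15 4 / 11 14 0]. Elementwise product with the kernel and sum: 7·-1 + 9·-1 + 1·1 + 4·-1 + 11·-1 + 0·-1.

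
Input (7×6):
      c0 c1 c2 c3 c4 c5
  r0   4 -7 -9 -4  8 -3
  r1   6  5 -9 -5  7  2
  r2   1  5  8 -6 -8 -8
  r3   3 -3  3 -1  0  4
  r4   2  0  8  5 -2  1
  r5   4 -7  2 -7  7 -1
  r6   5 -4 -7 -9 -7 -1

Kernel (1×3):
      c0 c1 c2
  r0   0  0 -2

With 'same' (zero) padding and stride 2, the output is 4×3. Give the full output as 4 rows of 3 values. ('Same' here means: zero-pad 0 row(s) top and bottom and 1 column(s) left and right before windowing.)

Output[0,0]: The receptive field on the zero-padded input at this output position is [0 4 -7]. Elementwise product with the kernel and sum: -7·-2.

14 8 6
-10 12 16
0 -10 -2
8 18 2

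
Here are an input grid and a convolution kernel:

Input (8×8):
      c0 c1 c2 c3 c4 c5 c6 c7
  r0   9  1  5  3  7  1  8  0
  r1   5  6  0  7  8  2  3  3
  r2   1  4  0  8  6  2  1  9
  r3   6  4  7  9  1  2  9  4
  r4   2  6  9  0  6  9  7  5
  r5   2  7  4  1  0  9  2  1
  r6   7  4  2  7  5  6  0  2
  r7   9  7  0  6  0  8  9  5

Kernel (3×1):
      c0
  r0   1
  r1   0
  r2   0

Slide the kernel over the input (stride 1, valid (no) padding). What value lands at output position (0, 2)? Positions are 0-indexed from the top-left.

The receptive field on the input at this output position is [5 / 0 / 0]. Elementwise product with the kernel and sum: 5·1.

5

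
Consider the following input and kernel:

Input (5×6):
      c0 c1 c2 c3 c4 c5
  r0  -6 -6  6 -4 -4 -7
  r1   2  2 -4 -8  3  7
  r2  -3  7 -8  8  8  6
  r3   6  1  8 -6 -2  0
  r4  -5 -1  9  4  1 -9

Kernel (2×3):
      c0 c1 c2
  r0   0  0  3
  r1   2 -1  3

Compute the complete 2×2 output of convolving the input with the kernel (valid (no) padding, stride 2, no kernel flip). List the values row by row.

Output[0,0]: The receptive field on the input at this output position is [-6 -6 6 / 2 2 -4]. Elementwise product with the kernel and sum: 6·3 + 2·2 + 2·-1 + -4·3.
Output[0,1]: The receptive field on the input at this output position is [6 -4 -4 / -4 -8 3]. Elementwise product with the kernel and sum: -4·3 + -4·2 + -8·-1 + 3·3.

8 -3
11 40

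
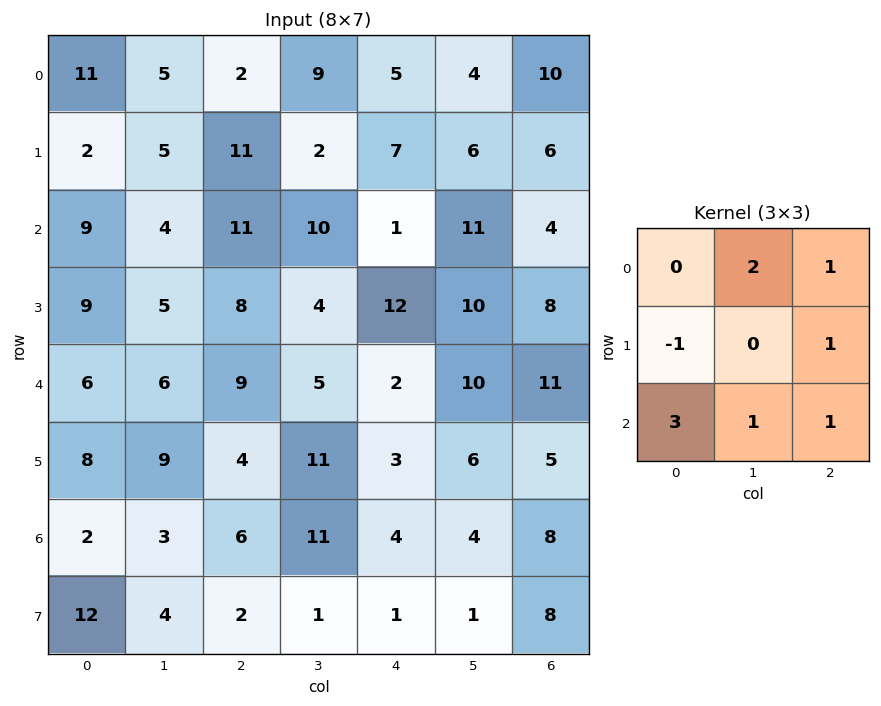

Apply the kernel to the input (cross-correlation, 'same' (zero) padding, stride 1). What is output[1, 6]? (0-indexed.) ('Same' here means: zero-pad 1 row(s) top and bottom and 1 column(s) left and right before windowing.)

The receptive field on the zero-padded input at this output position is [4 10 0 / 6 6 0 / 11 4 0]. Elementwise product with the kernel and sum: 10·2 + 0·1 + 6·-1 + 0·1 + 11·3 + 4·1 + 0·1.

51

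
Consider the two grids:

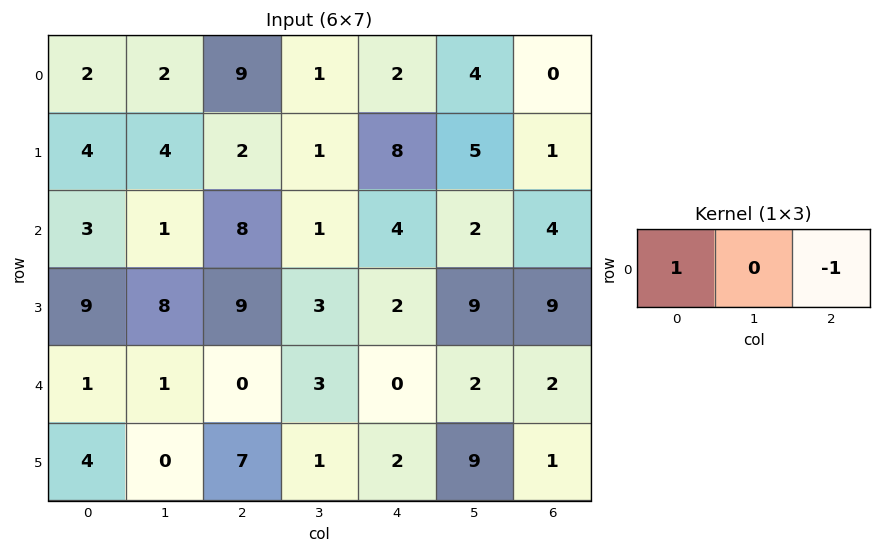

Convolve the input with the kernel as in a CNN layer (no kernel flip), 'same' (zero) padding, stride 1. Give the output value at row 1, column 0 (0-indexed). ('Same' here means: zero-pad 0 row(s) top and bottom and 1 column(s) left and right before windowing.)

The receptive field on the zero-padded input at this output position is [0 4 4]. Elementwise product with the kernel and sum: 0·1 + 4·-1.

-4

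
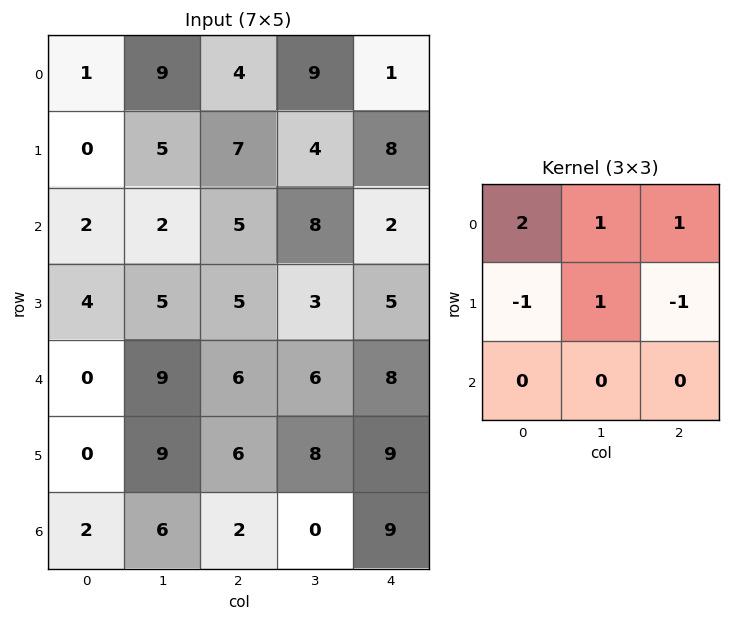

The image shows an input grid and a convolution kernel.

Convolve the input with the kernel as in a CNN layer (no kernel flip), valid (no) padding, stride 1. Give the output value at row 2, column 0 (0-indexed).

The receptive field on the input at this output position is [2 2 5 / 4 5 5 / 0 9 6]. Elementwise product with the kernel and sum: 2·2 + 2·1 + 5·1 + 4·-1 + 5·1 + 5·-1.

7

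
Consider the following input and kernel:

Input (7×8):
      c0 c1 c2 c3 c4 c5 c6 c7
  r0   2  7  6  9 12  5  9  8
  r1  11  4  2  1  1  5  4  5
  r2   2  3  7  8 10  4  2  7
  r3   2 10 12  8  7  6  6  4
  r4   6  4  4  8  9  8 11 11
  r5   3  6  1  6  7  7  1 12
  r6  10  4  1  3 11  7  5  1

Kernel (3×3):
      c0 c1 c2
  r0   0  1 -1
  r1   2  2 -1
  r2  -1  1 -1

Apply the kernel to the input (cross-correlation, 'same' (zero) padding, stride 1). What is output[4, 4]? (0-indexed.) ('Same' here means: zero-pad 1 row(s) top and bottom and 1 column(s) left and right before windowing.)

The receptive field on the zero-padded input at this output position is [8 7 6 / 8 9 8 / 6 7 7]. Elementwise product with the kernel and sum: 7·1 + 6·-1 + 8·2 + 9·2 + 8·-1 + 6·-1 + 7·1 + 7·-1.

21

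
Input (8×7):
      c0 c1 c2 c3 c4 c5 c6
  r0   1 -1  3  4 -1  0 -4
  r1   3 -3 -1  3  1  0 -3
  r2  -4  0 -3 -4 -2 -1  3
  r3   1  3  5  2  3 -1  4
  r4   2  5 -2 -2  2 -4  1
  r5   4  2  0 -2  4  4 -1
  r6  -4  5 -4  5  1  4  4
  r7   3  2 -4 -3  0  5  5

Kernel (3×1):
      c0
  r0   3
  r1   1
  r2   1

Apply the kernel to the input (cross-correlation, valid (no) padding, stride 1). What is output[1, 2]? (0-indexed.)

The receptive field on the input at this output position is [-1 / -3 / 5]. Elementwise product with the kernel and sum: -1·3 + -3·1 + 5·1.

-1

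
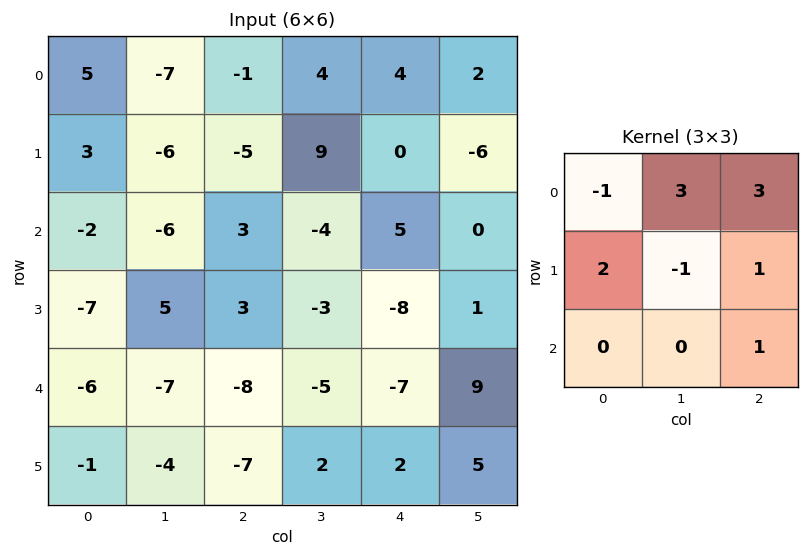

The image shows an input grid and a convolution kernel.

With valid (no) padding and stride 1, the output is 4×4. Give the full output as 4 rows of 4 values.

Output[0,0]: The receptive field on the input at this output position is [5 -7 -1 / 3 -6 -5 / -2 -6 3]. Elementwise product with the kernel and sum: 5·-1 + -7·3 + -1·3 + 3·2 + -6·-1 + -5·1 + 3·1.

-19 14 11 26
-28 -4 39 -39
-31 2 -6 31
11 -14 -52 -7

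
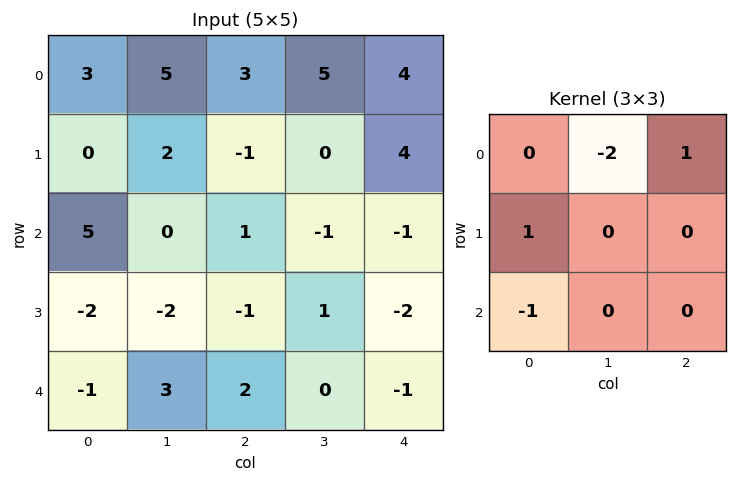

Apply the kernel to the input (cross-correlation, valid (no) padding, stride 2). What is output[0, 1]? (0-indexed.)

The receptive field on the input at this output position is [3 5 4 / -1 0 4 / 1 -1 -1]. Elementwise product with the kernel and sum: 5·-2 + 4·1 + -1·1 + 1·-1.

-8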